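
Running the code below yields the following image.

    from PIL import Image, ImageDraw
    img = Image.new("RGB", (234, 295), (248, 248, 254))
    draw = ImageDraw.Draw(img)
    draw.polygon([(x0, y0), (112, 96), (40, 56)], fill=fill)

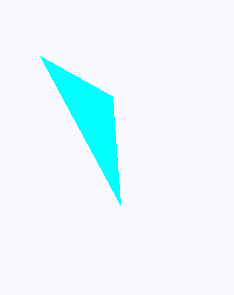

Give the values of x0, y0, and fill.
x0 = 120; y0 = 204; fill = 'cyan'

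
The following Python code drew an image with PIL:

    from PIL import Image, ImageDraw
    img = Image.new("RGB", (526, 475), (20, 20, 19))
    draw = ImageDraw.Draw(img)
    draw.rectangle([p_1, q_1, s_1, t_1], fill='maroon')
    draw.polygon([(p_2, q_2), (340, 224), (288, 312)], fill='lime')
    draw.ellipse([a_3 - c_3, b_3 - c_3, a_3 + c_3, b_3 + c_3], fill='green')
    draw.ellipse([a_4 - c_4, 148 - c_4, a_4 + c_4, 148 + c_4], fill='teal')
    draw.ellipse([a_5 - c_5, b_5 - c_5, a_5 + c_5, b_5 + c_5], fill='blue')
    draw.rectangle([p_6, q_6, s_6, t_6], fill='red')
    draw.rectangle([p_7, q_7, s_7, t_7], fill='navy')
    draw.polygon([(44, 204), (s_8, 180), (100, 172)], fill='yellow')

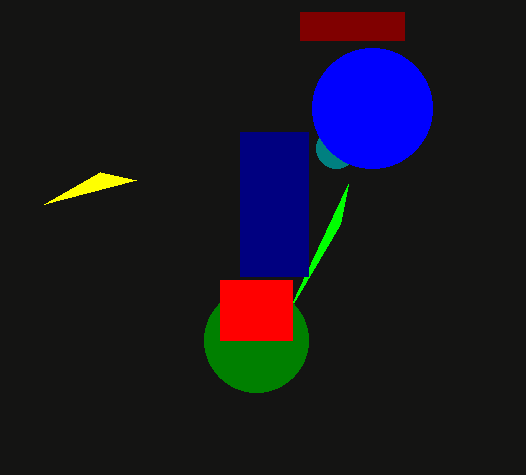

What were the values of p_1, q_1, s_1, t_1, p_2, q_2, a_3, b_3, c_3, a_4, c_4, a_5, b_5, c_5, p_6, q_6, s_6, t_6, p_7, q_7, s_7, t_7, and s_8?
p_1 = 300, q_1 = 12, s_1 = 404, t_1 = 40, p_2 = 348, q_2 = 184, a_3 = 256, b_3 = 340, c_3 = 52, a_4 = 336, c_4 = 20, a_5 = 372, b_5 = 108, c_5 = 60, p_6 = 220, q_6 = 280, s_6 = 292, t_6 = 340, p_7 = 240, q_7 = 132, s_7 = 308, t_7 = 276, s_8 = 136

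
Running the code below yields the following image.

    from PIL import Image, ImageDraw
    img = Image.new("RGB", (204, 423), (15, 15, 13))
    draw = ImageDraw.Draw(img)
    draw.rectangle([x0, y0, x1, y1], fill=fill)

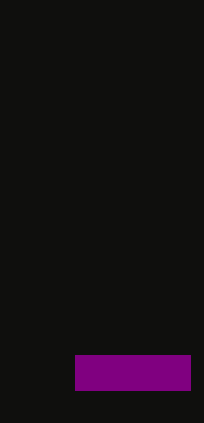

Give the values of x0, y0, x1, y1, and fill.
x0 = 75, y0 = 355, x1 = 190, y1 = 390, fill = 'purple'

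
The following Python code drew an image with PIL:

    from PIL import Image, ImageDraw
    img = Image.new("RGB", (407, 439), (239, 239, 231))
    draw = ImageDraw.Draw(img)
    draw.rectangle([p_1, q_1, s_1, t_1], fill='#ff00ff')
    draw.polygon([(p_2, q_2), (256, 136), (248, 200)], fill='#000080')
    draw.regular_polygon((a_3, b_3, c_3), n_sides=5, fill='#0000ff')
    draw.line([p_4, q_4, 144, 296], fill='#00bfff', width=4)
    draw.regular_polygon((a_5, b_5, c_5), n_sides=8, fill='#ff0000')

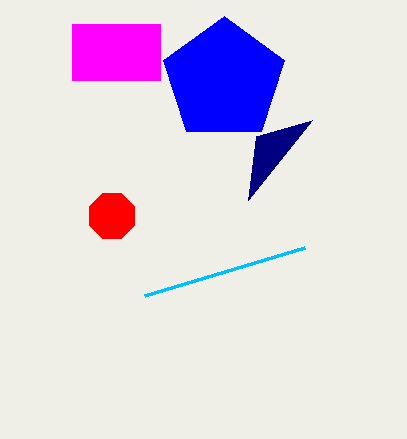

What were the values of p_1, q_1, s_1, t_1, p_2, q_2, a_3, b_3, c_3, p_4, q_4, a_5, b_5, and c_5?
p_1 = 72; q_1 = 24; s_1 = 160; t_1 = 80; p_2 = 312; q_2 = 120; a_3 = 224; b_3 = 80; c_3 = 64; p_4 = 304; q_4 = 248; a_5 = 112; b_5 = 216; c_5 = 24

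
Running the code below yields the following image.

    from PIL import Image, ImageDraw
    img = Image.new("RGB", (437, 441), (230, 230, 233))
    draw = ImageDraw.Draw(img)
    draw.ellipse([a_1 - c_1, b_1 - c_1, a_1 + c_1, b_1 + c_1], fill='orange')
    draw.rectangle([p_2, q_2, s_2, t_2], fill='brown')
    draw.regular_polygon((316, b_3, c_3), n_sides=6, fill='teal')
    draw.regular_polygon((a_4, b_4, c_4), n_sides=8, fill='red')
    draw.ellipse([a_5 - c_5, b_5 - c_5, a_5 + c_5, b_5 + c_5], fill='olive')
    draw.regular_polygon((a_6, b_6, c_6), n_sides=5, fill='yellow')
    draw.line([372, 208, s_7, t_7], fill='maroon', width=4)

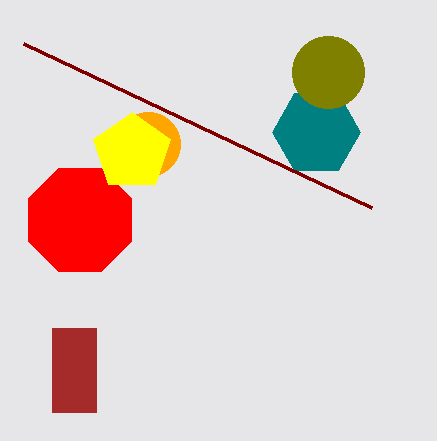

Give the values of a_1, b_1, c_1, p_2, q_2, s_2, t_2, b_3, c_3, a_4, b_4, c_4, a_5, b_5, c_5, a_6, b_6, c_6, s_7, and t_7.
a_1 = 148; b_1 = 144; c_1 = 32; p_2 = 52; q_2 = 328; s_2 = 96; t_2 = 412; b_3 = 132; c_3 = 44; a_4 = 80; b_4 = 220; c_4 = 56; a_5 = 328; b_5 = 72; c_5 = 36; a_6 = 132; b_6 = 152; c_6 = 40; s_7 = 24; t_7 = 44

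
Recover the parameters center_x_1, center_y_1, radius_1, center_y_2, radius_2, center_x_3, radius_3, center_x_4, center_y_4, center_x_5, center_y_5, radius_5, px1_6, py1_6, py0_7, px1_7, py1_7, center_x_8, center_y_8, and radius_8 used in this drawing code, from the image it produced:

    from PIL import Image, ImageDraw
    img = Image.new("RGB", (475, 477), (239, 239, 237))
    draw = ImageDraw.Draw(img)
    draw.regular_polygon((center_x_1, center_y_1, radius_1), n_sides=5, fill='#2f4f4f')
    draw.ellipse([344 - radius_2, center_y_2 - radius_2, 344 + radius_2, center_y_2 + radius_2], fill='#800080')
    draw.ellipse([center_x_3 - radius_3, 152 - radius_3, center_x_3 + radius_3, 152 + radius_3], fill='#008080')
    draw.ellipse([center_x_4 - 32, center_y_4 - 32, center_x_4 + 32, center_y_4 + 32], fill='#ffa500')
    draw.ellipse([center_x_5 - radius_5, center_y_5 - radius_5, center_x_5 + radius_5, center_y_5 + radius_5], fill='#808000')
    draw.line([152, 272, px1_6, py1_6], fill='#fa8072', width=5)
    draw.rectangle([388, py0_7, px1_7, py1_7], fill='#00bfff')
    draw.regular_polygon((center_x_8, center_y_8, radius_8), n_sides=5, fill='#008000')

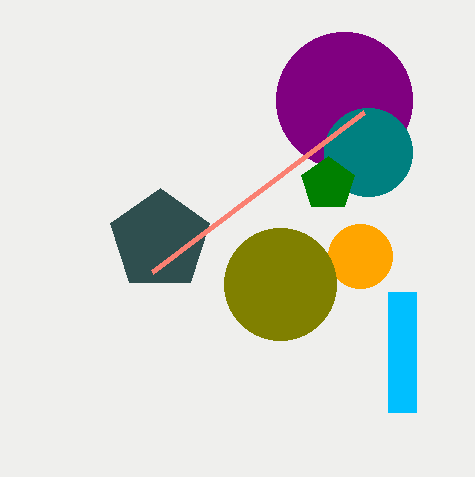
center_x_1 = 160; center_y_1 = 240; radius_1 = 52; center_y_2 = 100; radius_2 = 68; center_x_3 = 368; radius_3 = 44; center_x_4 = 360; center_y_4 = 256; center_x_5 = 280; center_y_5 = 284; radius_5 = 56; px1_6 = 364; py1_6 = 112; py0_7 = 292; px1_7 = 416; py1_7 = 412; center_x_8 = 328; center_y_8 = 184; radius_8 = 28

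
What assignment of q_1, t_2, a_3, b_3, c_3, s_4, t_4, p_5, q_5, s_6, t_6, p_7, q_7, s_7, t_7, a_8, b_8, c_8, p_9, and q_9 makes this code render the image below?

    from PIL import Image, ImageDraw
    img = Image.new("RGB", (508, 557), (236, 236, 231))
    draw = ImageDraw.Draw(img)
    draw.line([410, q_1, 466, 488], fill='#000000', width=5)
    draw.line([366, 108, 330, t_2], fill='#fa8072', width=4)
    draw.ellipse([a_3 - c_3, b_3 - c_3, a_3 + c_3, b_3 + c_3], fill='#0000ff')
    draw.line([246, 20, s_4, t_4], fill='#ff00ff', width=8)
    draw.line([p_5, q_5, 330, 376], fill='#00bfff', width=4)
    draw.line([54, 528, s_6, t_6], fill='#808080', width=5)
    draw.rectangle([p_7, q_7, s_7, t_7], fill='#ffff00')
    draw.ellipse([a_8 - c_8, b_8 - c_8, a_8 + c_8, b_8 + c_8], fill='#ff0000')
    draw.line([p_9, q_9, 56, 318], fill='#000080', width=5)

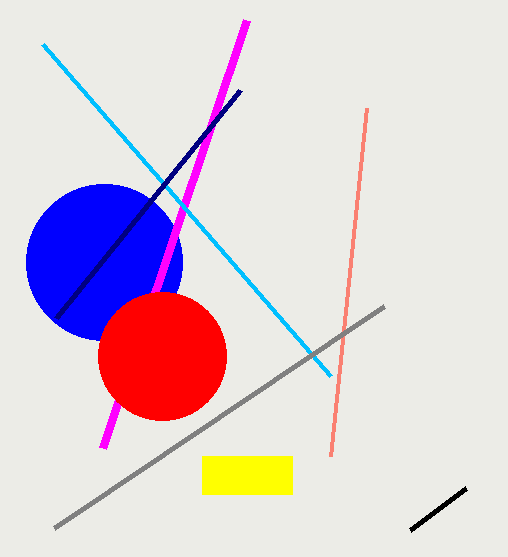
q_1 = 530; t_2 = 456; a_3 = 104; b_3 = 262; c_3 = 78; s_4 = 102; t_4 = 448; p_5 = 42; q_5 = 44; s_6 = 384; t_6 = 306; p_7 = 202; q_7 = 456; s_7 = 292; t_7 = 494; a_8 = 162; b_8 = 356; c_8 = 64; p_9 = 240; q_9 = 90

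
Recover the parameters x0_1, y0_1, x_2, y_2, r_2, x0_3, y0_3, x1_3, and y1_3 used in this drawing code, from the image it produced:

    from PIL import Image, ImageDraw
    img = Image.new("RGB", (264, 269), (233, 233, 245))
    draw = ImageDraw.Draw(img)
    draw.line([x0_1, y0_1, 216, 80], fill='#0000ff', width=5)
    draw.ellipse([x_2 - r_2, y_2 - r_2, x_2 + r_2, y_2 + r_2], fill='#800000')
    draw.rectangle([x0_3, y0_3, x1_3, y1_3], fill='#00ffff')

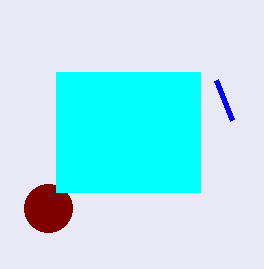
x0_1 = 232; y0_1 = 120; x_2 = 48; y_2 = 208; r_2 = 24; x0_3 = 56; y0_3 = 72; x1_3 = 200; y1_3 = 192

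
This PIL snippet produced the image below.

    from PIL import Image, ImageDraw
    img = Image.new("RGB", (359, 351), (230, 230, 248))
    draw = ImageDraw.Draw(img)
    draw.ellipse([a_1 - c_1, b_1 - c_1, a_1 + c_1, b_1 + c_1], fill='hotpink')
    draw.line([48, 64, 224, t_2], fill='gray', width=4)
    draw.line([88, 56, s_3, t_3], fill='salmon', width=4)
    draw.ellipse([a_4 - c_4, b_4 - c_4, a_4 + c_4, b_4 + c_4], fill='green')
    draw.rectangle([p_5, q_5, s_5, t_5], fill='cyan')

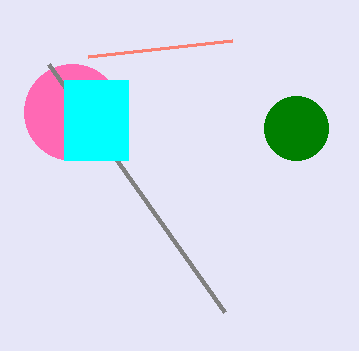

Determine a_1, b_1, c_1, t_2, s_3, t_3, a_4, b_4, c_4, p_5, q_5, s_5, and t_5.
a_1 = 72
b_1 = 112
c_1 = 48
t_2 = 312
s_3 = 232
t_3 = 40
a_4 = 296
b_4 = 128
c_4 = 32
p_5 = 64
q_5 = 80
s_5 = 128
t_5 = 160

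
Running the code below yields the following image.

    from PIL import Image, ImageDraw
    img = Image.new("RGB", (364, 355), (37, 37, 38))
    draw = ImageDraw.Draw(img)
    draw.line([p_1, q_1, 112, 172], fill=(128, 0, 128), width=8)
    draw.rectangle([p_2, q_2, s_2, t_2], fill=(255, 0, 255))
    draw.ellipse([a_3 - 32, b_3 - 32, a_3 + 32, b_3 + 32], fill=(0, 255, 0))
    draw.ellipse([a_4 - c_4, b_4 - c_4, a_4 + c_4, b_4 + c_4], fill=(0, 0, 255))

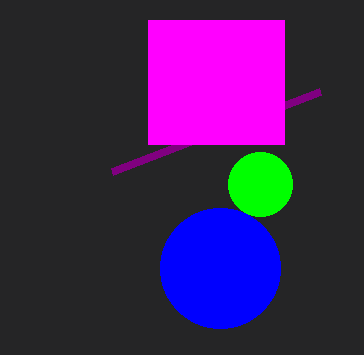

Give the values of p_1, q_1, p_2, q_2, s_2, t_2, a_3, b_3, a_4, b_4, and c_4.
p_1 = 320
q_1 = 92
p_2 = 148
q_2 = 20
s_2 = 284
t_2 = 144
a_3 = 260
b_3 = 184
a_4 = 220
b_4 = 268
c_4 = 60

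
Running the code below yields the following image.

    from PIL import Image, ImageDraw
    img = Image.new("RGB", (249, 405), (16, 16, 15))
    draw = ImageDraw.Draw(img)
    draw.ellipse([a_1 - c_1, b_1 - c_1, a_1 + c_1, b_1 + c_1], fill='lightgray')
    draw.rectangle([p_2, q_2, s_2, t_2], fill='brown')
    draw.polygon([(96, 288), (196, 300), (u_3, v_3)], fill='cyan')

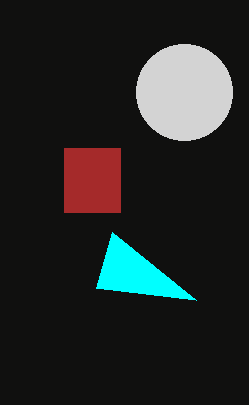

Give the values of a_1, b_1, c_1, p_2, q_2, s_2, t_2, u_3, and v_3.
a_1 = 184, b_1 = 92, c_1 = 48, p_2 = 64, q_2 = 148, s_2 = 120, t_2 = 212, u_3 = 112, v_3 = 232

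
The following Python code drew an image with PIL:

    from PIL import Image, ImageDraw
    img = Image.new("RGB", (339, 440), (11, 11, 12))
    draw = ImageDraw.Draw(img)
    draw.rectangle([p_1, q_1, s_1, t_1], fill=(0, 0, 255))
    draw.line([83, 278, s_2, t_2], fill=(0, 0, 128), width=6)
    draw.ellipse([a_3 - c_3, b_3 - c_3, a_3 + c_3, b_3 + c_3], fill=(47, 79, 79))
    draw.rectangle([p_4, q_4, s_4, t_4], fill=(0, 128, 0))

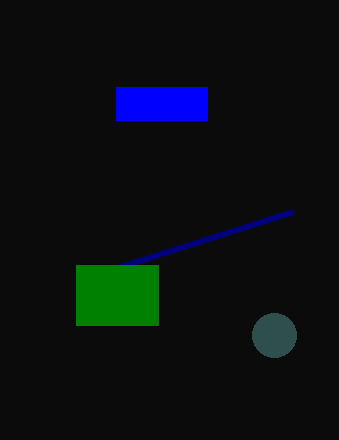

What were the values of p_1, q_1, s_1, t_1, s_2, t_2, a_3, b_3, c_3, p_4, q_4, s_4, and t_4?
p_1 = 116; q_1 = 87; s_1 = 207; t_1 = 120; s_2 = 293; t_2 = 211; a_3 = 274; b_3 = 335; c_3 = 22; p_4 = 76; q_4 = 265; s_4 = 158; t_4 = 325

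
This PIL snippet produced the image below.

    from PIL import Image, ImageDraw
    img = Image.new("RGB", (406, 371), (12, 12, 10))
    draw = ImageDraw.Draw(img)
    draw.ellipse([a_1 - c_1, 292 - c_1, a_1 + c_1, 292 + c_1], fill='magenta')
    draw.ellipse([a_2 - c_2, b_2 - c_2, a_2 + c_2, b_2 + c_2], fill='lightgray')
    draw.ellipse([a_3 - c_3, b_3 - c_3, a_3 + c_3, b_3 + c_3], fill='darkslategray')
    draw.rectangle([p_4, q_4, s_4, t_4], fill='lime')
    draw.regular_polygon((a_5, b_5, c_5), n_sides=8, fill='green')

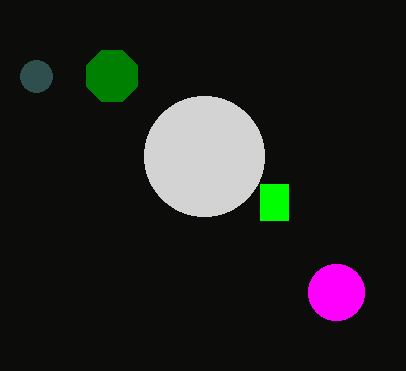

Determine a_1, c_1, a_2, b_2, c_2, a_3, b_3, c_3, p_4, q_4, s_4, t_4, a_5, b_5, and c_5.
a_1 = 336
c_1 = 28
a_2 = 204
b_2 = 156
c_2 = 60
a_3 = 36
b_3 = 76
c_3 = 16
p_4 = 260
q_4 = 184
s_4 = 288
t_4 = 220
a_5 = 112
b_5 = 76
c_5 = 28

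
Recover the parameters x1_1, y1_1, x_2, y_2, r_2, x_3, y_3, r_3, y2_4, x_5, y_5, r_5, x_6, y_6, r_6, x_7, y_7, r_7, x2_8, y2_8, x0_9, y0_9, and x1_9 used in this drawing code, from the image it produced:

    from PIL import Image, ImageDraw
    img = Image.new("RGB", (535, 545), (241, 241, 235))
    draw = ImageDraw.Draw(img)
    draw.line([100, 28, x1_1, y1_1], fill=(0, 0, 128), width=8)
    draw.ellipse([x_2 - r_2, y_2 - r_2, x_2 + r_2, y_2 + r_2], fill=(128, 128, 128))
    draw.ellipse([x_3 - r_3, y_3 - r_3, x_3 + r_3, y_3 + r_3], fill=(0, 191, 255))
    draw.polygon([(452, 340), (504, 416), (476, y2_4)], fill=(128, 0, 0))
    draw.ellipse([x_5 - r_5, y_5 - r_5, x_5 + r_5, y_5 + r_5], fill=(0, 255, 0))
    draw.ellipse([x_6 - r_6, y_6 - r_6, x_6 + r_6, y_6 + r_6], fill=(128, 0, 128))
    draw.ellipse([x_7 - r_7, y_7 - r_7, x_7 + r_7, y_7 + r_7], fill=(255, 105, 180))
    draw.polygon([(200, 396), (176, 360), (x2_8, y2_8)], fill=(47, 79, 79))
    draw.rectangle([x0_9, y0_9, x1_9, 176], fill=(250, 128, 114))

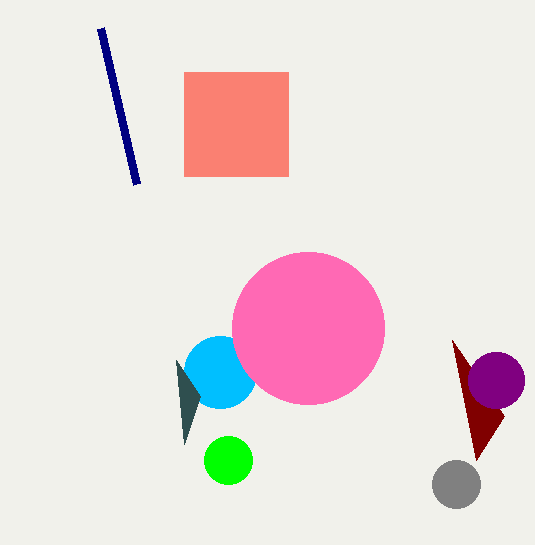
x1_1 = 136, y1_1 = 184, x_2 = 456, y_2 = 484, r_2 = 24, x_3 = 220, y_3 = 372, r_3 = 36, y2_4 = 460, x_5 = 228, y_5 = 460, r_5 = 24, x_6 = 496, y_6 = 380, r_6 = 28, x_7 = 308, y_7 = 328, r_7 = 76, x2_8 = 184, y2_8 = 444, x0_9 = 184, y0_9 = 72, x1_9 = 288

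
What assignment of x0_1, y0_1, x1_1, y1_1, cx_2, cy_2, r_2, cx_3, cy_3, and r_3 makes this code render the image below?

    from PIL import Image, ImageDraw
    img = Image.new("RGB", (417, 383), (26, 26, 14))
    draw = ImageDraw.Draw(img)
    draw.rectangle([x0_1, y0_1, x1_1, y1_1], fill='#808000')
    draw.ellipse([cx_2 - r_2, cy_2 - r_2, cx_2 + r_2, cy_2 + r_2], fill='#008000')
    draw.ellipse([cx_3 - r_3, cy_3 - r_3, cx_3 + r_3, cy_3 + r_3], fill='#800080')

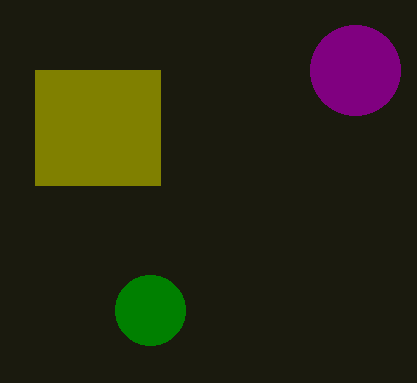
x0_1 = 35; y0_1 = 70; x1_1 = 160; y1_1 = 185; cx_2 = 150; cy_2 = 310; r_2 = 35; cx_3 = 355; cy_3 = 70; r_3 = 45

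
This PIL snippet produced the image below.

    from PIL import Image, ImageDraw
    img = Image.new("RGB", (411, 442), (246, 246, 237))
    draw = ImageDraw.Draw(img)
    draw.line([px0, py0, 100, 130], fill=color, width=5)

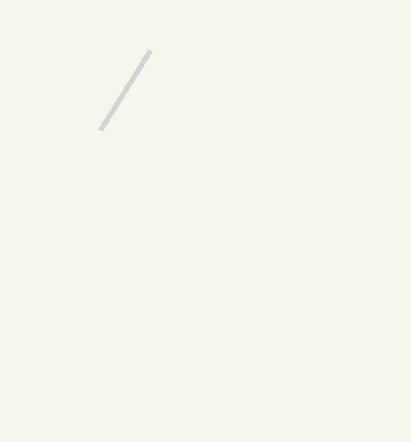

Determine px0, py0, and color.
px0 = 150
py0 = 50
color = 'lightgray'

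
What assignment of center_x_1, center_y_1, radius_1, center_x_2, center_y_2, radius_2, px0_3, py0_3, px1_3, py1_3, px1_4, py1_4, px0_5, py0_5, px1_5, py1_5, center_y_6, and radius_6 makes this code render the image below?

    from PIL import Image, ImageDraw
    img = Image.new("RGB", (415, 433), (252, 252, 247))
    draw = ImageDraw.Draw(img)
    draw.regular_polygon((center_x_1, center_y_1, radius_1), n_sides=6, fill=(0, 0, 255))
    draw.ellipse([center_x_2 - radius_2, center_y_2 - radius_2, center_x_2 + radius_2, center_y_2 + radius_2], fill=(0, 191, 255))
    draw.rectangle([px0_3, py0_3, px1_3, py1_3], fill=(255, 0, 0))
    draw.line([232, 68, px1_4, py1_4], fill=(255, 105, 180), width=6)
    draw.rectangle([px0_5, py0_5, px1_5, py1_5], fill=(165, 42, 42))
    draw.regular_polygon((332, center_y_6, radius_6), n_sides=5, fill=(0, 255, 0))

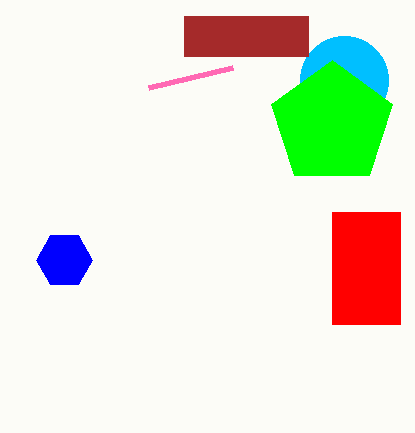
center_x_1 = 64; center_y_1 = 260; radius_1 = 28; center_x_2 = 344; center_y_2 = 80; radius_2 = 44; px0_3 = 332; py0_3 = 212; px1_3 = 400; py1_3 = 324; px1_4 = 148; py1_4 = 88; px0_5 = 184; py0_5 = 16; px1_5 = 308; py1_5 = 56; center_y_6 = 124; radius_6 = 64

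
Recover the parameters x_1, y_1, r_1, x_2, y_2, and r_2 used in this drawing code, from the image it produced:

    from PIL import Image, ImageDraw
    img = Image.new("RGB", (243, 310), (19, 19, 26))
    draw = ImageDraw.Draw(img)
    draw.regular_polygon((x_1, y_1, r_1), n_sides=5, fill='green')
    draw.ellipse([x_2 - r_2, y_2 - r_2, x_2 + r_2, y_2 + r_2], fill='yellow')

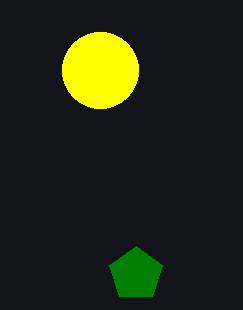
x_1 = 136; y_1 = 274; r_1 = 28; x_2 = 100; y_2 = 70; r_2 = 38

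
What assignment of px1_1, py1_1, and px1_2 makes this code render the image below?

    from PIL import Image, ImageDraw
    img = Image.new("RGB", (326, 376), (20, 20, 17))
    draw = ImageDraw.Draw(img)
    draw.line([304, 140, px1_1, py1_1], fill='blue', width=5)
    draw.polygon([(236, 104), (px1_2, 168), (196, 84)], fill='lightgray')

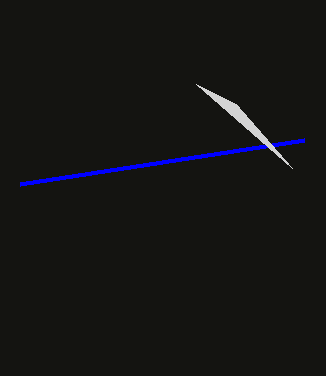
px1_1 = 20
py1_1 = 184
px1_2 = 292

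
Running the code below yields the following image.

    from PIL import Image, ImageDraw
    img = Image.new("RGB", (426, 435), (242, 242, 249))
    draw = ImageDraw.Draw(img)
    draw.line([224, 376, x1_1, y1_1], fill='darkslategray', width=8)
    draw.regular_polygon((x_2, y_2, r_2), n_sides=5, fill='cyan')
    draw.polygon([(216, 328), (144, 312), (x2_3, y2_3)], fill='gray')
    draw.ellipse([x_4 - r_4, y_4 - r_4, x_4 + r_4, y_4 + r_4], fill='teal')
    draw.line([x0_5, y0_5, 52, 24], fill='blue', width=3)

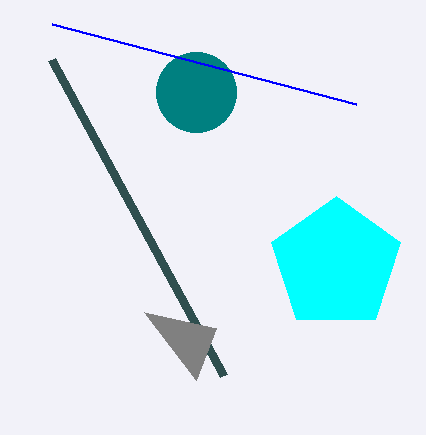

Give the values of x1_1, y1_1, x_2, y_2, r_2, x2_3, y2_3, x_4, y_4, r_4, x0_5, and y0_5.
x1_1 = 52; y1_1 = 60; x_2 = 336; y_2 = 264; r_2 = 68; x2_3 = 196; y2_3 = 380; x_4 = 196; y_4 = 92; r_4 = 40; x0_5 = 356; y0_5 = 104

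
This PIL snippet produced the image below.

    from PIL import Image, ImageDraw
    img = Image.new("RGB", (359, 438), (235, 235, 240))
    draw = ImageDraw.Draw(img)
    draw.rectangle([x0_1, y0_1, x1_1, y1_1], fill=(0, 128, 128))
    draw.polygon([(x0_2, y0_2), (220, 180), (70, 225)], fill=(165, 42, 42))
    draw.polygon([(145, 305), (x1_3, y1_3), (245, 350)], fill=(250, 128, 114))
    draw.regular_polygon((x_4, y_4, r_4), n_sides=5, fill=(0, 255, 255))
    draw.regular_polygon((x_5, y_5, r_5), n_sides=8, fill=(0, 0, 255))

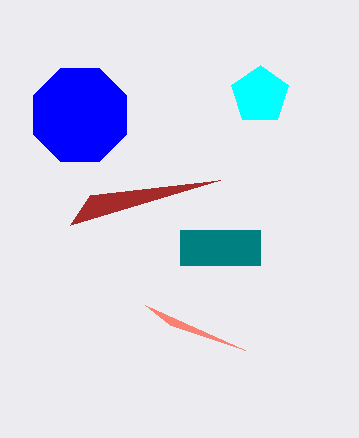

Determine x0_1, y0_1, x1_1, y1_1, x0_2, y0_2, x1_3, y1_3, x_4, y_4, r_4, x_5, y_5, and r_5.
x0_1 = 180
y0_1 = 230
x1_1 = 260
y1_1 = 265
x0_2 = 90
y0_2 = 195
x1_3 = 170
y1_3 = 325
x_4 = 260
y_4 = 95
r_4 = 30
x_5 = 80
y_5 = 115
r_5 = 50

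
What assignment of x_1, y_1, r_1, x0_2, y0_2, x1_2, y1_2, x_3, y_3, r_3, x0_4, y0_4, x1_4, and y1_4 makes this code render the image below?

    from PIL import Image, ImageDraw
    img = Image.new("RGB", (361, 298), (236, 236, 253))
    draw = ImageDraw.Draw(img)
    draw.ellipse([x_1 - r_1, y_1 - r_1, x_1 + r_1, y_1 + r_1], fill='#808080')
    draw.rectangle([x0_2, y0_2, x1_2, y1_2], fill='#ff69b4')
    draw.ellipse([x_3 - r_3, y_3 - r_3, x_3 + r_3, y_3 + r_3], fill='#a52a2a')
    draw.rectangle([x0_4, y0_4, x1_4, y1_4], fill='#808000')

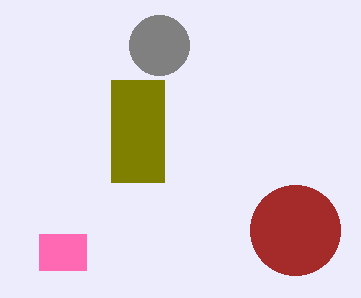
x_1 = 159, y_1 = 45, r_1 = 30, x0_2 = 39, y0_2 = 234, x1_2 = 86, y1_2 = 270, x_3 = 295, y_3 = 230, r_3 = 45, x0_4 = 111, y0_4 = 80, x1_4 = 164, y1_4 = 182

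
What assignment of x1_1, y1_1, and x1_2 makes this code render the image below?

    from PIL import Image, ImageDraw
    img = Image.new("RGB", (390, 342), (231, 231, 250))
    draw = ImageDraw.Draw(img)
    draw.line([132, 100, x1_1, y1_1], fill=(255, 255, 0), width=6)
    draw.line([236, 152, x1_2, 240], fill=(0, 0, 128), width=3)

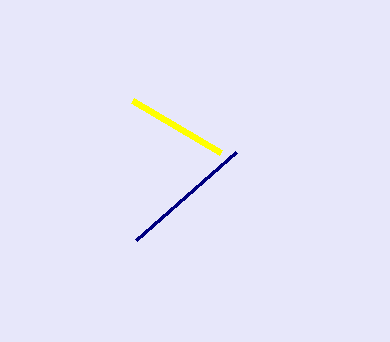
x1_1 = 220; y1_1 = 152; x1_2 = 136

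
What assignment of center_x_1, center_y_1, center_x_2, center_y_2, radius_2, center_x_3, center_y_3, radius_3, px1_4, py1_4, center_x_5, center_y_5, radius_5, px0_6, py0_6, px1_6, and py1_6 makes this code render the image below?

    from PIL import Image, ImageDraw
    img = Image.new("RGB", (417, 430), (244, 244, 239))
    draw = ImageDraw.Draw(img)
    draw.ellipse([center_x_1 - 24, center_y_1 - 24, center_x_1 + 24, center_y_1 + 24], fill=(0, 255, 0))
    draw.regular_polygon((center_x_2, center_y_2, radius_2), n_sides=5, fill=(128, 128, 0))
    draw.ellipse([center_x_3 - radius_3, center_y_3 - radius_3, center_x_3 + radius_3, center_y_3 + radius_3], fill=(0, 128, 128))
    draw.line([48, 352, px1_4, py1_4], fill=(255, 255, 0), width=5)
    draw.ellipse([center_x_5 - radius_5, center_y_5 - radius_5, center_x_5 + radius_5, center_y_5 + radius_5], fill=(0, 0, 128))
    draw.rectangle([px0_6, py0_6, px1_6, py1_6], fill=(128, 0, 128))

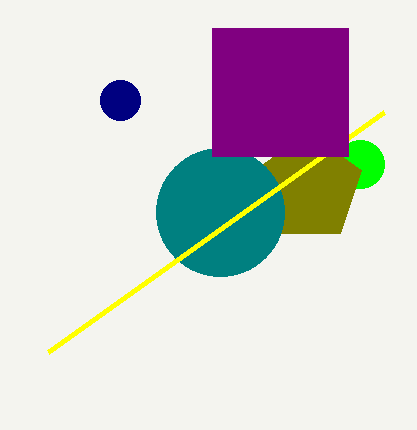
center_x_1 = 360
center_y_1 = 164
center_x_2 = 308
center_y_2 = 188
radius_2 = 56
center_x_3 = 220
center_y_3 = 212
radius_3 = 64
px1_4 = 384
py1_4 = 112
center_x_5 = 120
center_y_5 = 100
radius_5 = 20
px0_6 = 212
py0_6 = 28
px1_6 = 348
py1_6 = 156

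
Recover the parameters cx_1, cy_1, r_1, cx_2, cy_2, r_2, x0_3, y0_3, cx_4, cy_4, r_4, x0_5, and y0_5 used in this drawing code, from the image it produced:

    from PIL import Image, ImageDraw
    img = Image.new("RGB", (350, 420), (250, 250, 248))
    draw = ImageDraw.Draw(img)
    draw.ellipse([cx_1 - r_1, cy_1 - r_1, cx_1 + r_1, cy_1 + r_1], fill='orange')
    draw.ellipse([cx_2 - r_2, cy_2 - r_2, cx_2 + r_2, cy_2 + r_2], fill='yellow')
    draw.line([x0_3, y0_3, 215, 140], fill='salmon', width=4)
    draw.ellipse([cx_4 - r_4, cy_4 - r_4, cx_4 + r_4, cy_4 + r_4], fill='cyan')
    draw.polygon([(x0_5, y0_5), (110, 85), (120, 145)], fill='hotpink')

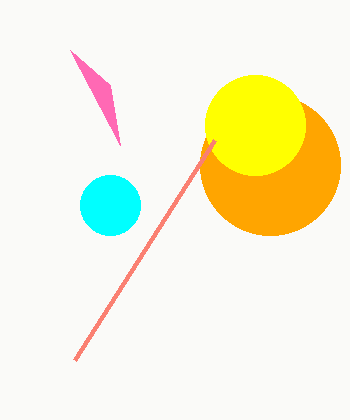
cx_1 = 270; cy_1 = 165; r_1 = 70; cx_2 = 255; cy_2 = 125; r_2 = 50; x0_3 = 75; y0_3 = 360; cx_4 = 110; cy_4 = 205; r_4 = 30; x0_5 = 70; y0_5 = 50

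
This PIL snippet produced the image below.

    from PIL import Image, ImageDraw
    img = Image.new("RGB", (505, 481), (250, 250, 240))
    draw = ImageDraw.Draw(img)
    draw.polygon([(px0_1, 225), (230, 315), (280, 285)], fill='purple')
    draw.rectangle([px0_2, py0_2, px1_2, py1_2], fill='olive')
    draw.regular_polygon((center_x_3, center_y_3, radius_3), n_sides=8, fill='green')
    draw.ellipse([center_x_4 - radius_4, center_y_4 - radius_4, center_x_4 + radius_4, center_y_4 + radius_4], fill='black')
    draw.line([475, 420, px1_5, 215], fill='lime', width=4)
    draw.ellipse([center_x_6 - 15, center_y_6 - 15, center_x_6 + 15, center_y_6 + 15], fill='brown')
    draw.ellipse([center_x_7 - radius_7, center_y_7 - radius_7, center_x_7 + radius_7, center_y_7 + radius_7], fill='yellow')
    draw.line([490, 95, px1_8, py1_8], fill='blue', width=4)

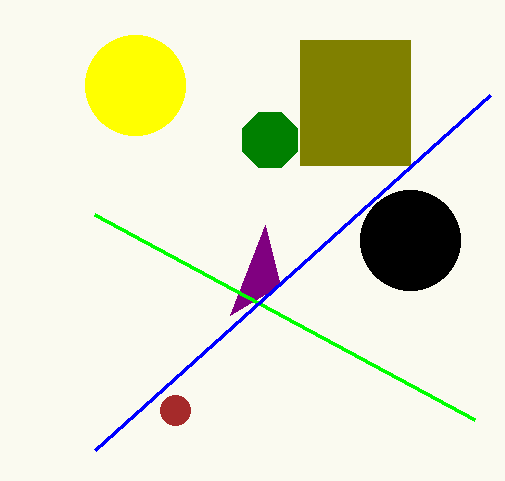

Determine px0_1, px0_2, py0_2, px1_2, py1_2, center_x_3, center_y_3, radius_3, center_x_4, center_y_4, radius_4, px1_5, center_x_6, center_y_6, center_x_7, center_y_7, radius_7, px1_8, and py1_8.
px0_1 = 265, px0_2 = 300, py0_2 = 40, px1_2 = 410, py1_2 = 165, center_x_3 = 270, center_y_3 = 140, radius_3 = 30, center_x_4 = 410, center_y_4 = 240, radius_4 = 50, px1_5 = 95, center_x_6 = 175, center_y_6 = 410, center_x_7 = 135, center_y_7 = 85, radius_7 = 50, px1_8 = 95, py1_8 = 450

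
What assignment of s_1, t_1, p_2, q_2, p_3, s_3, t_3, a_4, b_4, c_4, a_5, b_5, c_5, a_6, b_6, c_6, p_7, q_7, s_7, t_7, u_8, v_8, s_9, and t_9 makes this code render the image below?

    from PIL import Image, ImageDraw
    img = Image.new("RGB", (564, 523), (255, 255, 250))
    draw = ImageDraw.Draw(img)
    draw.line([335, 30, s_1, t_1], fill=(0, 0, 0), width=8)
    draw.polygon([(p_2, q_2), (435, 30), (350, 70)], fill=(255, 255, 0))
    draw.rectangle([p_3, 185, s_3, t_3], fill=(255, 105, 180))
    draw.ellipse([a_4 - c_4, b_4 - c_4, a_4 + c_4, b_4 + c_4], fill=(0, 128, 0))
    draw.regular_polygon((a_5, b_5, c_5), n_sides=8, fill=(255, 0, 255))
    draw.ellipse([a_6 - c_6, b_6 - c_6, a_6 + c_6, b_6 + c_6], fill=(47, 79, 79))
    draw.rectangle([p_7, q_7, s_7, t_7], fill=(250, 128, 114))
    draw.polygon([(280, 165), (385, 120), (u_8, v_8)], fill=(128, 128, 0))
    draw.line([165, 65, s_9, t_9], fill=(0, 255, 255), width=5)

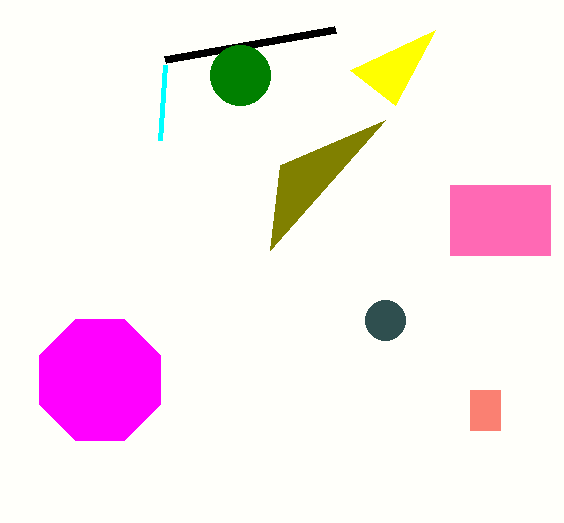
s_1 = 165
t_1 = 60
p_2 = 395
q_2 = 105
p_3 = 450
s_3 = 550
t_3 = 255
a_4 = 240
b_4 = 75
c_4 = 30
a_5 = 100
b_5 = 380
c_5 = 65
a_6 = 385
b_6 = 320
c_6 = 20
p_7 = 470
q_7 = 390
s_7 = 500
t_7 = 430
u_8 = 270
v_8 = 250
s_9 = 160
t_9 = 140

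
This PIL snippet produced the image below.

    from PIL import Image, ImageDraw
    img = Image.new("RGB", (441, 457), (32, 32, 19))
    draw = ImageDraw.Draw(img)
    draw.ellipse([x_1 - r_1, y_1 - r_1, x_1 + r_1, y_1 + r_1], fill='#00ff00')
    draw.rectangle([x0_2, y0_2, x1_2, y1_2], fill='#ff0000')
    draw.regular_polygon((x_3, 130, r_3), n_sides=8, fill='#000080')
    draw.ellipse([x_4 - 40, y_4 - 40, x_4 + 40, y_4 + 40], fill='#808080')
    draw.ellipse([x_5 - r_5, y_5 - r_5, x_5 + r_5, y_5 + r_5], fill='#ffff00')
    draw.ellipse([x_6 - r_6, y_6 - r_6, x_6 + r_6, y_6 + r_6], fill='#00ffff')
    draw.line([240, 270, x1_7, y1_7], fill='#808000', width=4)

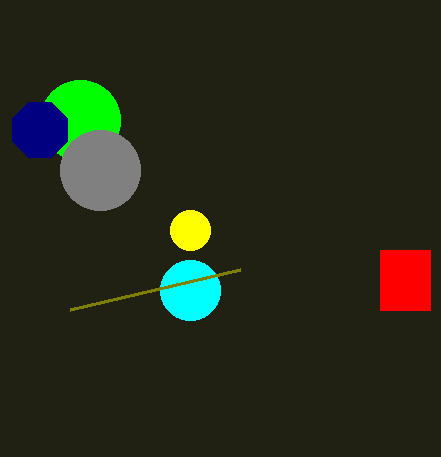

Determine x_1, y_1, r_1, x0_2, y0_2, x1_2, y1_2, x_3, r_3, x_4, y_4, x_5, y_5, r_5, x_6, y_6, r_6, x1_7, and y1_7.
x_1 = 80
y_1 = 120
r_1 = 40
x0_2 = 380
y0_2 = 250
x1_2 = 430
y1_2 = 310
x_3 = 40
r_3 = 30
x_4 = 100
y_4 = 170
x_5 = 190
y_5 = 230
r_5 = 20
x_6 = 190
y_6 = 290
r_6 = 30
x1_7 = 70
y1_7 = 310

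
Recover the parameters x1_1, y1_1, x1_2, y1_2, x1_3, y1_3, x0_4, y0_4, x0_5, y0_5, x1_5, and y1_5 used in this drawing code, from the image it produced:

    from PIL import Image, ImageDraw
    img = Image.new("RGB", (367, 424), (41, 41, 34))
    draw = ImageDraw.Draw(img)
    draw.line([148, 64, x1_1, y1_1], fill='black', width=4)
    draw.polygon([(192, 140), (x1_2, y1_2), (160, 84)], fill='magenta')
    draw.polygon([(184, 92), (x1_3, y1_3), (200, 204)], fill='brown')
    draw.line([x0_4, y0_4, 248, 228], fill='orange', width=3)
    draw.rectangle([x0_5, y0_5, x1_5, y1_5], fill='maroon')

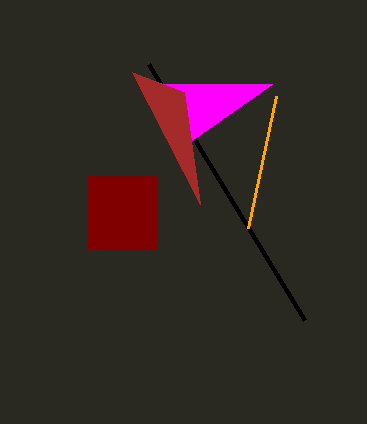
x1_1 = 304
y1_1 = 320
x1_2 = 272
y1_2 = 84
x1_3 = 132
y1_3 = 72
x0_4 = 276
y0_4 = 96
x0_5 = 88
y0_5 = 176
x1_5 = 156
y1_5 = 248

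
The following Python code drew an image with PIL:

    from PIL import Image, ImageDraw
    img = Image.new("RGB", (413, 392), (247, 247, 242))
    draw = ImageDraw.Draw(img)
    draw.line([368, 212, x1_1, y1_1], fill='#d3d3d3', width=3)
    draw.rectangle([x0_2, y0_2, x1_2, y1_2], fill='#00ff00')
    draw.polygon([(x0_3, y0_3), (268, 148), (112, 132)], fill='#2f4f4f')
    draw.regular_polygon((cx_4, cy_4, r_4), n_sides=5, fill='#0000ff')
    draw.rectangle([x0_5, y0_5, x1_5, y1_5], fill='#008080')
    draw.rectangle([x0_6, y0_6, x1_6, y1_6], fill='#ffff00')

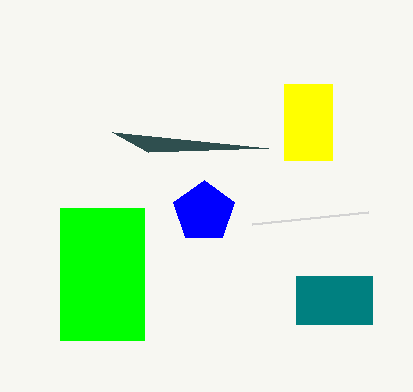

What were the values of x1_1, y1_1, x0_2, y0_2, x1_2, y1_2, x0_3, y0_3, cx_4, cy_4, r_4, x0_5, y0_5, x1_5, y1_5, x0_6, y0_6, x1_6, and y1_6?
x1_1 = 252; y1_1 = 224; x0_2 = 60; y0_2 = 208; x1_2 = 144; y1_2 = 340; x0_3 = 148; y0_3 = 152; cx_4 = 204; cy_4 = 212; r_4 = 32; x0_5 = 296; y0_5 = 276; x1_5 = 372; y1_5 = 324; x0_6 = 284; y0_6 = 84; x1_6 = 332; y1_6 = 160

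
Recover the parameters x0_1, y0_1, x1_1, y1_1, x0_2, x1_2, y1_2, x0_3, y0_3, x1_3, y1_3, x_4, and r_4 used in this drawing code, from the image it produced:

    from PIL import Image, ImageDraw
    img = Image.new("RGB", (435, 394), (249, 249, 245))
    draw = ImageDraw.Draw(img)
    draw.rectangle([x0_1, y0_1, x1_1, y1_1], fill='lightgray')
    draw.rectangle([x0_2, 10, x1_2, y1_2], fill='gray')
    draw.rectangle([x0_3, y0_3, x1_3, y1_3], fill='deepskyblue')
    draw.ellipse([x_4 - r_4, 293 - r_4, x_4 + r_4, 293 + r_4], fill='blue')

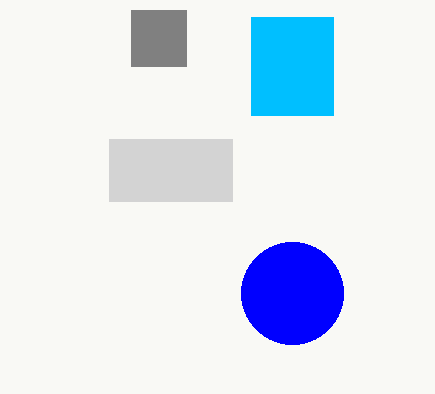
x0_1 = 109, y0_1 = 139, x1_1 = 232, y1_1 = 201, x0_2 = 131, x1_2 = 186, y1_2 = 66, x0_3 = 251, y0_3 = 17, x1_3 = 333, y1_3 = 115, x_4 = 292, r_4 = 51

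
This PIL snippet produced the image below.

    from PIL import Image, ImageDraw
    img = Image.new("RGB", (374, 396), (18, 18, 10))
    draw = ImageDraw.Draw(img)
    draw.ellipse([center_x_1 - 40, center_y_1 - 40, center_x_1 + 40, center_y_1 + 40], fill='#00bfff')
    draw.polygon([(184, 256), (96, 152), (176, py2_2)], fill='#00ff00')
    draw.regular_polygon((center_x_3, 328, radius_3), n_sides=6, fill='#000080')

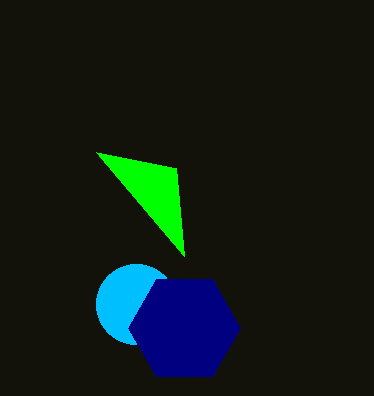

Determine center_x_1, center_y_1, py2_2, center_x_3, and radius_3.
center_x_1 = 136
center_y_1 = 304
py2_2 = 168
center_x_3 = 184
radius_3 = 56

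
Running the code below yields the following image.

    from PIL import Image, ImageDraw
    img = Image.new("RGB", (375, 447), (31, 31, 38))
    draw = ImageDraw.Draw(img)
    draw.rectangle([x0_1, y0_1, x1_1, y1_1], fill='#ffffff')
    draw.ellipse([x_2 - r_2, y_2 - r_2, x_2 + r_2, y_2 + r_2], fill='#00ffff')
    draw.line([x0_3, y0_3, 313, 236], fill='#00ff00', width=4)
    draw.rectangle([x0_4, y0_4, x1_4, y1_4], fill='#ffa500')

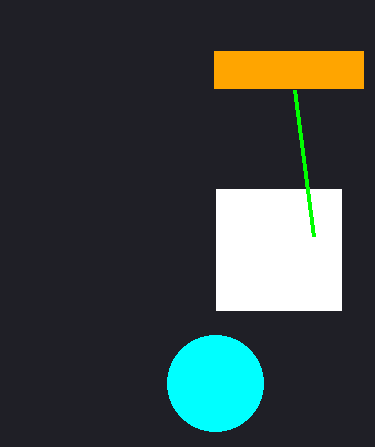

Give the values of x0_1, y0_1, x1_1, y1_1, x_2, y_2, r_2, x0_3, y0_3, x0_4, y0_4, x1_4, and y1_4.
x0_1 = 216
y0_1 = 189
x1_1 = 341
y1_1 = 310
x_2 = 215
y_2 = 383
r_2 = 48
x0_3 = 294
y0_3 = 90
x0_4 = 214
y0_4 = 51
x1_4 = 363
y1_4 = 88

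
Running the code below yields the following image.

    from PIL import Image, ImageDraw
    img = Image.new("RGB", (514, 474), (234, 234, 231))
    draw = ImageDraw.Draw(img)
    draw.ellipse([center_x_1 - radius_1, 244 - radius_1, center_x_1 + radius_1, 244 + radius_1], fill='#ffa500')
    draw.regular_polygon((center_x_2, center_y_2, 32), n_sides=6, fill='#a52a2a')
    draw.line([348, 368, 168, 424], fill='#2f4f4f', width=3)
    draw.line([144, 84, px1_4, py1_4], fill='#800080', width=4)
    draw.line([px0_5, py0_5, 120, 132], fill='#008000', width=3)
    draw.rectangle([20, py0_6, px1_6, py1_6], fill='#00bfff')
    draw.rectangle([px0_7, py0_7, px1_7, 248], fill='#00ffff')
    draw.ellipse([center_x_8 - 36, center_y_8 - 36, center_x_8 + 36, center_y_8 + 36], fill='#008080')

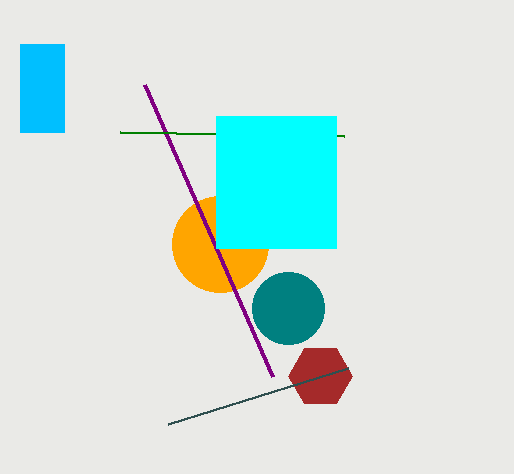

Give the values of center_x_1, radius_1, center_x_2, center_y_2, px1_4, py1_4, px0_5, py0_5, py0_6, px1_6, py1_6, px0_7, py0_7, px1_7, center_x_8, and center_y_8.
center_x_1 = 220, radius_1 = 48, center_x_2 = 320, center_y_2 = 376, px1_4 = 272, py1_4 = 376, px0_5 = 344, py0_5 = 136, py0_6 = 44, px1_6 = 64, py1_6 = 132, px0_7 = 216, py0_7 = 116, px1_7 = 336, center_x_8 = 288, center_y_8 = 308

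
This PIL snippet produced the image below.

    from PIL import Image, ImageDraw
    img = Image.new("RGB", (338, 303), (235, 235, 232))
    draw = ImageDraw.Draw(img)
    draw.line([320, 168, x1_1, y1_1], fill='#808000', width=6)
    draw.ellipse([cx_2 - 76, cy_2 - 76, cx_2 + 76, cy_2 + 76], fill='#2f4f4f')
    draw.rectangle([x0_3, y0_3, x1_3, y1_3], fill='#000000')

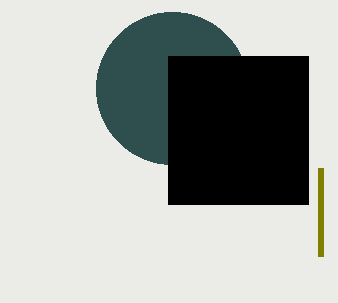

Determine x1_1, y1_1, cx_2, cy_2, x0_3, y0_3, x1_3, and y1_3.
x1_1 = 320
y1_1 = 256
cx_2 = 172
cy_2 = 88
x0_3 = 168
y0_3 = 56
x1_3 = 308
y1_3 = 204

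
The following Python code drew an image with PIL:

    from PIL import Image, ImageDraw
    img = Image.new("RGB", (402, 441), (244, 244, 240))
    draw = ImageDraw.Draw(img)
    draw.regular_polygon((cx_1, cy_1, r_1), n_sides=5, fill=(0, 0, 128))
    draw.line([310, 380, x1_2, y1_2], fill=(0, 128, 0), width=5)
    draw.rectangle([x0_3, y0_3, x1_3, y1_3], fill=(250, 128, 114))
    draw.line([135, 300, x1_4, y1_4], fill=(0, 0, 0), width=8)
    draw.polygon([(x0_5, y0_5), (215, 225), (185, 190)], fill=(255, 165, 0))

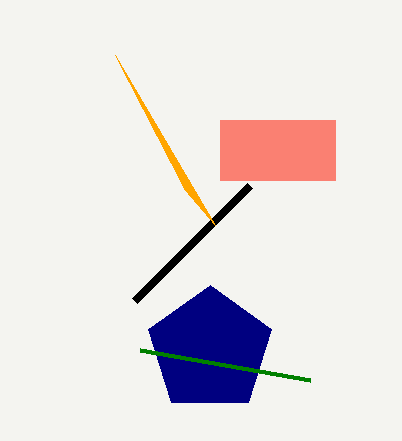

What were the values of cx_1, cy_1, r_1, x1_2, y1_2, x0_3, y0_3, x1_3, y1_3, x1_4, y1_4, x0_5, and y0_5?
cx_1 = 210, cy_1 = 350, r_1 = 65, x1_2 = 140, y1_2 = 350, x0_3 = 220, y0_3 = 120, x1_3 = 335, y1_3 = 180, x1_4 = 250, y1_4 = 185, x0_5 = 115, y0_5 = 55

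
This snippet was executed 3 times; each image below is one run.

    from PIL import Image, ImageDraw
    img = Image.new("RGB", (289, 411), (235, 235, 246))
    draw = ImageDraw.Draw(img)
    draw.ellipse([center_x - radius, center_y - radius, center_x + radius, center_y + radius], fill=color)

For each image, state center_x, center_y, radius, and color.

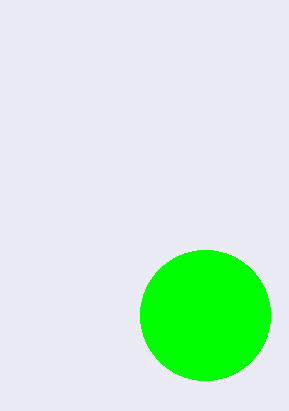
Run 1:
center_x = 205, center_y = 315, radius = 65, color = 'lime'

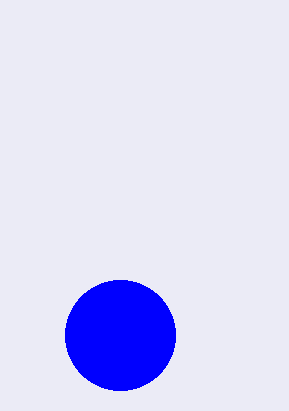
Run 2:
center_x = 120; center_y = 335; radius = 55; color = 'blue'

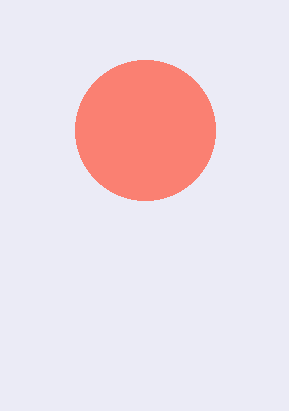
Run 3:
center_x = 145, center_y = 130, radius = 70, color = 'salmon'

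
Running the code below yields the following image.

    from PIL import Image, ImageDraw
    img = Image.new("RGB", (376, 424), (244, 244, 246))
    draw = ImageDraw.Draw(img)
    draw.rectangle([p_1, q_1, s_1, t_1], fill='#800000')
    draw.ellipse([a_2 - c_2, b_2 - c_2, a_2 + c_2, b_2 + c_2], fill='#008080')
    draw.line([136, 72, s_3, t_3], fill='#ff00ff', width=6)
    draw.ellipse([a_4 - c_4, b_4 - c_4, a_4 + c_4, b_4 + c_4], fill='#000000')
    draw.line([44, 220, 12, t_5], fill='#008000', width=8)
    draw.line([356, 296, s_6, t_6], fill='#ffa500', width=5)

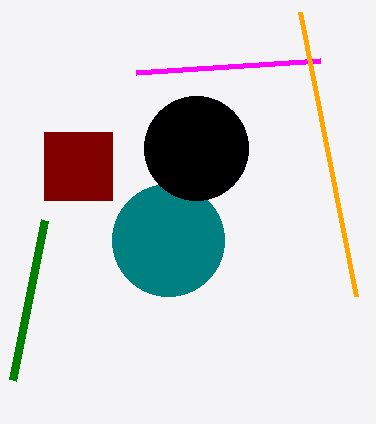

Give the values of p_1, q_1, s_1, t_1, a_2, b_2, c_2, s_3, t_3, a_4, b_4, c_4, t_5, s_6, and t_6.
p_1 = 44
q_1 = 132
s_1 = 112
t_1 = 200
a_2 = 168
b_2 = 240
c_2 = 56
s_3 = 320
t_3 = 60
a_4 = 196
b_4 = 148
c_4 = 52
t_5 = 380
s_6 = 300
t_6 = 12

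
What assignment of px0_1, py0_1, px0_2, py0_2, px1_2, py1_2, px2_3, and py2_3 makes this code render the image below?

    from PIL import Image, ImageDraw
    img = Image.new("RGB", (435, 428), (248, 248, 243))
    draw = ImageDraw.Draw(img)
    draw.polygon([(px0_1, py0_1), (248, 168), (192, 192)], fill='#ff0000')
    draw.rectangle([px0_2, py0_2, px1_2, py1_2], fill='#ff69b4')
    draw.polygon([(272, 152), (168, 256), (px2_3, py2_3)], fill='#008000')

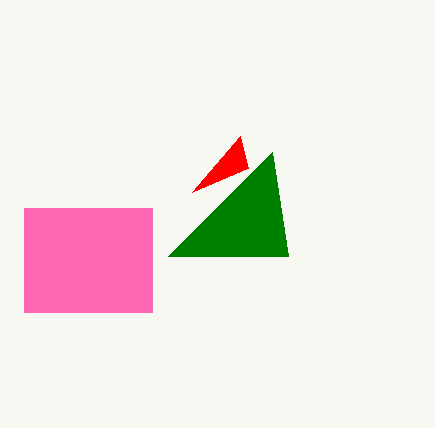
px0_1 = 240
py0_1 = 136
px0_2 = 24
py0_2 = 208
px1_2 = 152
py1_2 = 312
px2_3 = 288
py2_3 = 256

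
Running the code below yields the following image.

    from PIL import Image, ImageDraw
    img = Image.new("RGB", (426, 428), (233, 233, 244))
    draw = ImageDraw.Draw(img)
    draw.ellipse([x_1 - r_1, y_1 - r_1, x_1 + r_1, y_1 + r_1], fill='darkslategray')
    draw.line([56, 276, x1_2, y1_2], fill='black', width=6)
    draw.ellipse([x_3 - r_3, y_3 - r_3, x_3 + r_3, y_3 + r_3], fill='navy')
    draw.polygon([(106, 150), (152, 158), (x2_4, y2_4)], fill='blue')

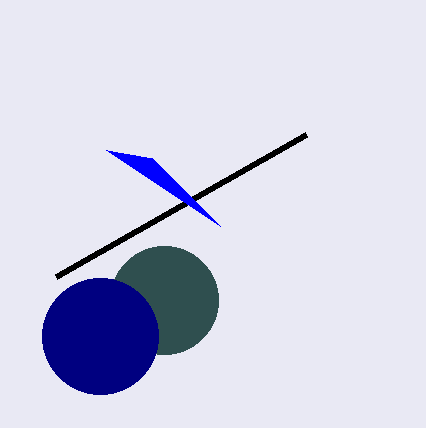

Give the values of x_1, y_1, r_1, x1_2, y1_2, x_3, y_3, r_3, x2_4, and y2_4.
x_1 = 164, y_1 = 300, r_1 = 54, x1_2 = 306, y1_2 = 134, x_3 = 100, y_3 = 336, r_3 = 58, x2_4 = 220, y2_4 = 226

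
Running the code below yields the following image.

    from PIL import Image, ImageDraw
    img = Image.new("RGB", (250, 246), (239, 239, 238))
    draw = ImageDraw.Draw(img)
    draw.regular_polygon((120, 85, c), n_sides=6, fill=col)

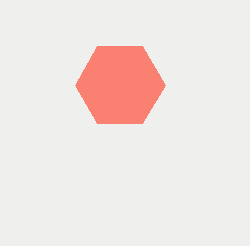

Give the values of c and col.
c = 45
col = 'salmon'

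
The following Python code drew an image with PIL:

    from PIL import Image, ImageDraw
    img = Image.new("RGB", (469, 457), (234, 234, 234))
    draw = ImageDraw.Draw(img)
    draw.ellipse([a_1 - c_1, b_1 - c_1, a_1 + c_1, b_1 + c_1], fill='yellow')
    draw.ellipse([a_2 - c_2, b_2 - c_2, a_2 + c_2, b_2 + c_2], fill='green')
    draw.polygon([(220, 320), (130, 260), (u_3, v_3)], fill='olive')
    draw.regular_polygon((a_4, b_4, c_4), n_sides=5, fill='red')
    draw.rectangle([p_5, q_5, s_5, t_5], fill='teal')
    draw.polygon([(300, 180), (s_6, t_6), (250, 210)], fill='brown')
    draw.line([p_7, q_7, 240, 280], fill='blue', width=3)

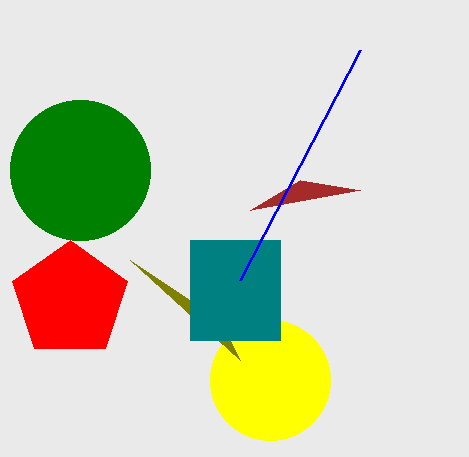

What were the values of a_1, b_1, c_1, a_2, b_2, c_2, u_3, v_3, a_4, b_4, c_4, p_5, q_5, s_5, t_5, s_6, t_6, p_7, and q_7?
a_1 = 270; b_1 = 380; c_1 = 60; a_2 = 80; b_2 = 170; c_2 = 70; u_3 = 240; v_3 = 360; a_4 = 70; b_4 = 300; c_4 = 60; p_5 = 190; q_5 = 240; s_5 = 280; t_5 = 340; s_6 = 360; t_6 = 190; p_7 = 360; q_7 = 50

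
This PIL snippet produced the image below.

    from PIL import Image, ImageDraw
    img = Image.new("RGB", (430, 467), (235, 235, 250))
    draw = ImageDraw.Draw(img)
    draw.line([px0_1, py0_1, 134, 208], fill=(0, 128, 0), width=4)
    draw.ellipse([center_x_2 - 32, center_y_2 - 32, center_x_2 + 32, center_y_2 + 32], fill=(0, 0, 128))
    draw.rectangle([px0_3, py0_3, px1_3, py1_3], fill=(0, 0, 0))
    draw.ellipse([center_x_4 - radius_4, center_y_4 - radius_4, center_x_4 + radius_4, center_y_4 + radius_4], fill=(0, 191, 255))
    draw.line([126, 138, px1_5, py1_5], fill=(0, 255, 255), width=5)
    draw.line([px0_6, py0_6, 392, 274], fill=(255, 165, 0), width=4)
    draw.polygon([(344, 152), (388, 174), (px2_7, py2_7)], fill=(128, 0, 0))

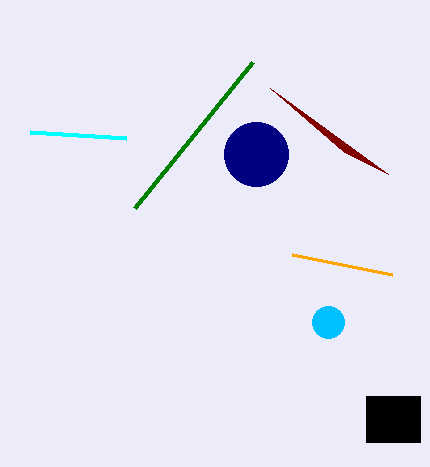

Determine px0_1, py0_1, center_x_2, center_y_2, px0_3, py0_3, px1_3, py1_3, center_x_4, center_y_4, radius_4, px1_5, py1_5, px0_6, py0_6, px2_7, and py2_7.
px0_1 = 252; py0_1 = 62; center_x_2 = 256; center_y_2 = 154; px0_3 = 366; py0_3 = 396; px1_3 = 420; py1_3 = 442; center_x_4 = 328; center_y_4 = 322; radius_4 = 16; px1_5 = 30; py1_5 = 132; px0_6 = 292; py0_6 = 254; px2_7 = 270; py2_7 = 88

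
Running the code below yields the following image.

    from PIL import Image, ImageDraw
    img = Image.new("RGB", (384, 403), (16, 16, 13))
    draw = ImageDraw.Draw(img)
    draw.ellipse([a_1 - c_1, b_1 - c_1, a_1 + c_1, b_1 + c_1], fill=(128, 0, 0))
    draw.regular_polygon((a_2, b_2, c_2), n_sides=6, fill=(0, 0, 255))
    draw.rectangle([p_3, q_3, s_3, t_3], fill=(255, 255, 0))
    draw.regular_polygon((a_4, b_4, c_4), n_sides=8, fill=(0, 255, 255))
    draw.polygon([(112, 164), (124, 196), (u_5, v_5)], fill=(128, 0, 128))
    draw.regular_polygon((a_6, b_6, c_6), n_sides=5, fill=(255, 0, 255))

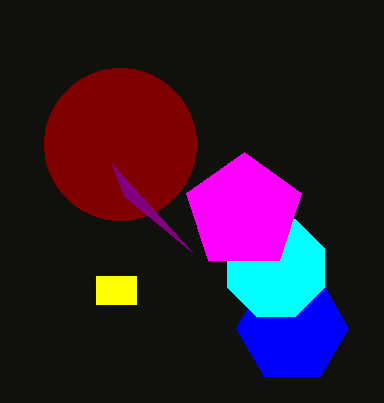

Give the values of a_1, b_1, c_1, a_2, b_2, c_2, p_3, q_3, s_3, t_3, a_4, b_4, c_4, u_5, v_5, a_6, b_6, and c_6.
a_1 = 120
b_1 = 144
c_1 = 76
a_2 = 292
b_2 = 328
c_2 = 56
p_3 = 96
q_3 = 276
s_3 = 136
t_3 = 304
a_4 = 276
b_4 = 268
c_4 = 52
u_5 = 192
v_5 = 252
a_6 = 244
b_6 = 212
c_6 = 60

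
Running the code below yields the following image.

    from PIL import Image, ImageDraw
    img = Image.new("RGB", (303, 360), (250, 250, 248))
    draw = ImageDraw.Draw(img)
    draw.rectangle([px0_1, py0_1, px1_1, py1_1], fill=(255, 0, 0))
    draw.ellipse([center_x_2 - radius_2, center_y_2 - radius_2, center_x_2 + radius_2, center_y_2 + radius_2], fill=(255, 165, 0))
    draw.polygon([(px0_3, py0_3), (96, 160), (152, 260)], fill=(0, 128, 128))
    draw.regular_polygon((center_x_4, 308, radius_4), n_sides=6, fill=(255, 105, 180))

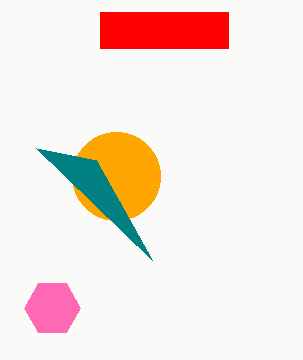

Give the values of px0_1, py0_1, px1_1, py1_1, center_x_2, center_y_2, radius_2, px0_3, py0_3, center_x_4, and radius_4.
px0_1 = 100
py0_1 = 12
px1_1 = 228
py1_1 = 48
center_x_2 = 116
center_y_2 = 176
radius_2 = 44
px0_3 = 36
py0_3 = 148
center_x_4 = 52
radius_4 = 28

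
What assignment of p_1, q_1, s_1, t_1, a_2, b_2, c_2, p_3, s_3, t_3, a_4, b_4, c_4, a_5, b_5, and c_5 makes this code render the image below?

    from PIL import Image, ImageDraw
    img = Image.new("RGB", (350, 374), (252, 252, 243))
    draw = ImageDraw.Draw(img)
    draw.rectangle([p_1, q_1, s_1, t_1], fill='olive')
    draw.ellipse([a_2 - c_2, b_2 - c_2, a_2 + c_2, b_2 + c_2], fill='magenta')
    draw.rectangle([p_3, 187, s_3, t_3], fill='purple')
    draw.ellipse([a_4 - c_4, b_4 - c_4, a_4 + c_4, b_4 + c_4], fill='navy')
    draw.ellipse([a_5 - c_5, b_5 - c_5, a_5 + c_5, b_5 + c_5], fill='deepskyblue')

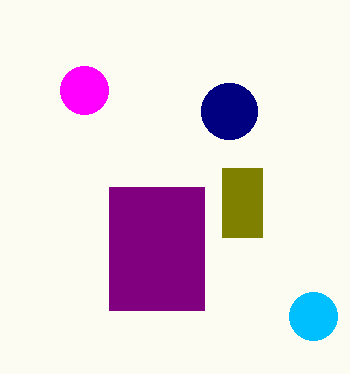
p_1 = 222; q_1 = 168; s_1 = 262; t_1 = 237; a_2 = 84; b_2 = 90; c_2 = 24; p_3 = 109; s_3 = 204; t_3 = 310; a_4 = 229; b_4 = 111; c_4 = 28; a_5 = 313; b_5 = 316; c_5 = 24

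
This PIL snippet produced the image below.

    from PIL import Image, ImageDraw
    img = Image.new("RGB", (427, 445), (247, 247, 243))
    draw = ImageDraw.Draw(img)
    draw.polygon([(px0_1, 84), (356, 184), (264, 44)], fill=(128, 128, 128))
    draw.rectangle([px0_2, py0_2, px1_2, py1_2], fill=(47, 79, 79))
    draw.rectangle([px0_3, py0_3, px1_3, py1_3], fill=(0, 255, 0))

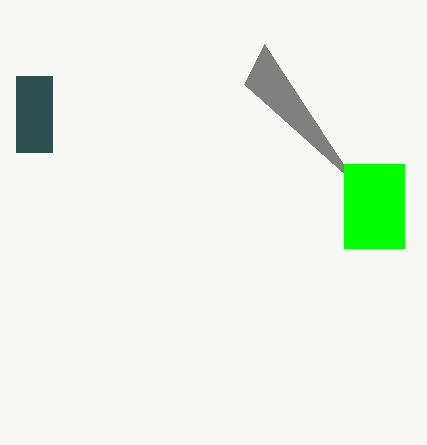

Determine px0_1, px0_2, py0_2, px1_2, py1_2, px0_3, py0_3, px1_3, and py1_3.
px0_1 = 244; px0_2 = 16; py0_2 = 76; px1_2 = 52; py1_2 = 152; px0_3 = 344; py0_3 = 164; px1_3 = 404; py1_3 = 248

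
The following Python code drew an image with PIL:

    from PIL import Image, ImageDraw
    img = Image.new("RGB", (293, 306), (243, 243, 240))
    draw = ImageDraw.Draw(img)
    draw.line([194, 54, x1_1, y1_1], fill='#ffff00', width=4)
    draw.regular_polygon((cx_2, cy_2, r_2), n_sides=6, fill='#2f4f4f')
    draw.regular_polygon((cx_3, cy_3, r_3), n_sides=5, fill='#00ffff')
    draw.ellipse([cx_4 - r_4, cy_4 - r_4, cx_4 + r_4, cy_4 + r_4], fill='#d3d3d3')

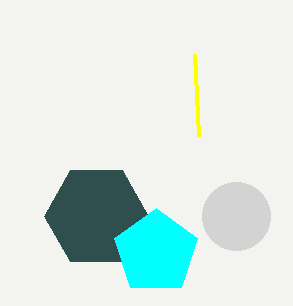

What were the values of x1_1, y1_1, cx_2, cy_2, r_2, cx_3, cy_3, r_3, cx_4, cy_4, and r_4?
x1_1 = 198; y1_1 = 136; cx_2 = 96; cy_2 = 216; r_2 = 52; cx_3 = 156; cy_3 = 252; r_3 = 44; cx_4 = 236; cy_4 = 216; r_4 = 34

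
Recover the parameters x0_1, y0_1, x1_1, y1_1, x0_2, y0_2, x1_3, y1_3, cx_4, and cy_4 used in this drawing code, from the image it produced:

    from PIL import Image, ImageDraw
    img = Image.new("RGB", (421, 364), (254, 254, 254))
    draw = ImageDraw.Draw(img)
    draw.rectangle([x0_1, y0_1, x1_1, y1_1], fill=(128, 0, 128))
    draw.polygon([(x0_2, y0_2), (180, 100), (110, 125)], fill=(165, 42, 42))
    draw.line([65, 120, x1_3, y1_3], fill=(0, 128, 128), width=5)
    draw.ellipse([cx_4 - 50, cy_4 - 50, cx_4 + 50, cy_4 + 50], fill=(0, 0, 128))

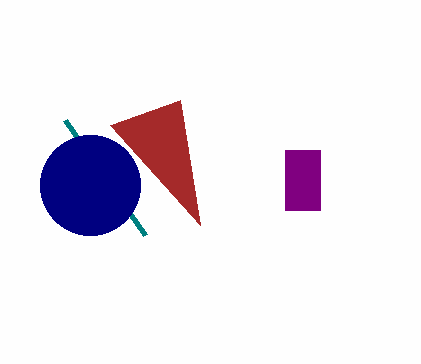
x0_1 = 285, y0_1 = 150, x1_1 = 320, y1_1 = 210, x0_2 = 200, y0_2 = 225, x1_3 = 145, y1_3 = 235, cx_4 = 90, cy_4 = 185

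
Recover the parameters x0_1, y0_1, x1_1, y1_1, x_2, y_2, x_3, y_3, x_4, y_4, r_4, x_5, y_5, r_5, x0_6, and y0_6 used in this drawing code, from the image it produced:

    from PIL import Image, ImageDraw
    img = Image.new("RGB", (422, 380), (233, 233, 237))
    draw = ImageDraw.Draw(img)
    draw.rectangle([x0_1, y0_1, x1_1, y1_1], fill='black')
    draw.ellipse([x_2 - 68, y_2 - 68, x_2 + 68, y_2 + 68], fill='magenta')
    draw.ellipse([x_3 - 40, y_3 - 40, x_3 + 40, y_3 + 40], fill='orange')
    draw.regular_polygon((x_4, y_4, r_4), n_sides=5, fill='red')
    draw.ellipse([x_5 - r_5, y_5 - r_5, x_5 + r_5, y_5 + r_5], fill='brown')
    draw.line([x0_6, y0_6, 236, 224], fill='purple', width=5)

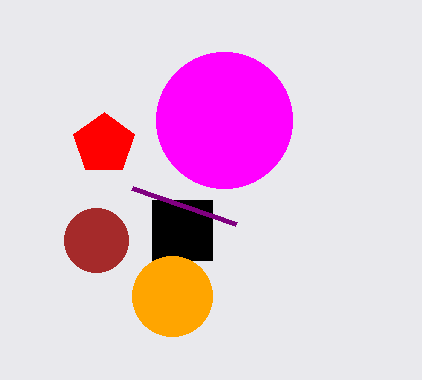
x0_1 = 152; y0_1 = 200; x1_1 = 212; y1_1 = 260; x_2 = 224; y_2 = 120; x_3 = 172; y_3 = 296; x_4 = 104; y_4 = 144; r_4 = 32; x_5 = 96; y_5 = 240; r_5 = 32; x0_6 = 132; y0_6 = 188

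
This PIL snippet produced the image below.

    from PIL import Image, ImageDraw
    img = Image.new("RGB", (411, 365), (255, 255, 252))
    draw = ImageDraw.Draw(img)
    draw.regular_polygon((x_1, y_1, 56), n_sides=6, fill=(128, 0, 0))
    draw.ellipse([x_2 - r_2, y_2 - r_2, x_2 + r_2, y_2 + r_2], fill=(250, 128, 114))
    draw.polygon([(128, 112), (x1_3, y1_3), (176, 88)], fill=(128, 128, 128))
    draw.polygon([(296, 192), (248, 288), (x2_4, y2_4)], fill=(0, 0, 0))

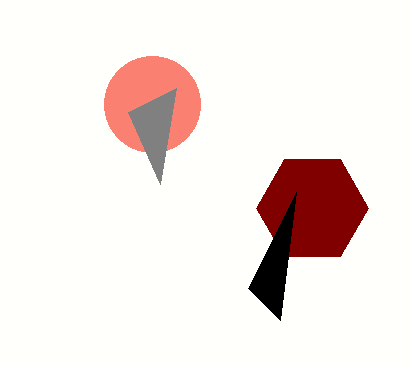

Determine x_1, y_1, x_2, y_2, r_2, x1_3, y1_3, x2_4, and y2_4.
x_1 = 312, y_1 = 208, x_2 = 152, y_2 = 104, r_2 = 48, x1_3 = 160, y1_3 = 184, x2_4 = 280, y2_4 = 320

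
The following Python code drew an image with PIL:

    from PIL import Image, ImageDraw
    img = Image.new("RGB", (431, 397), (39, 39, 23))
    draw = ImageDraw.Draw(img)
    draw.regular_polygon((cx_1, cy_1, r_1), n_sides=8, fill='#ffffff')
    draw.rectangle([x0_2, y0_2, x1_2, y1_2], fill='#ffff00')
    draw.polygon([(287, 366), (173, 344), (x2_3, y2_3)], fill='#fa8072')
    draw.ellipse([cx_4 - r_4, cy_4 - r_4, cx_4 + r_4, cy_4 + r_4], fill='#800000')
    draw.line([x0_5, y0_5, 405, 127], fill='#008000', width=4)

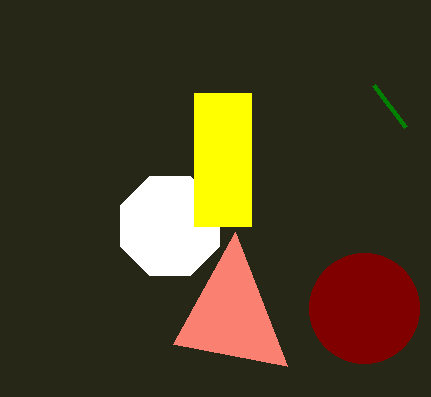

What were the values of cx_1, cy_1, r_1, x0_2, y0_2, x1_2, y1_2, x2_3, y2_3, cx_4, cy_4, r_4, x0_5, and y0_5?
cx_1 = 170, cy_1 = 226, r_1 = 54, x0_2 = 194, y0_2 = 93, x1_2 = 251, y1_2 = 226, x2_3 = 235, y2_3 = 232, cx_4 = 364, cy_4 = 308, r_4 = 55, x0_5 = 373, y0_5 = 85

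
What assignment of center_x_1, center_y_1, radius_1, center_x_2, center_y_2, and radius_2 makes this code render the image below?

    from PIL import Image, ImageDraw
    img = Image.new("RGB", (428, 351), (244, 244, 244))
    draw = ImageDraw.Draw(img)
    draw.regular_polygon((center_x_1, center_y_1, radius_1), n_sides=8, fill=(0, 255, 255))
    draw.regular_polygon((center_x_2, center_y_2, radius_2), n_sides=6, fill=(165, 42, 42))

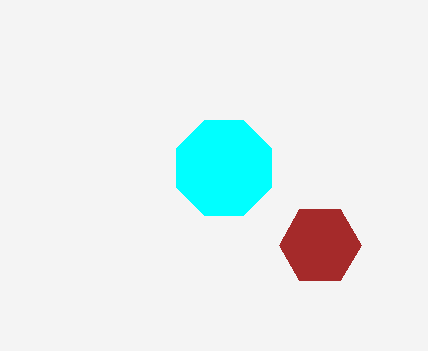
center_x_1 = 224; center_y_1 = 168; radius_1 = 51; center_x_2 = 320; center_y_2 = 245; radius_2 = 41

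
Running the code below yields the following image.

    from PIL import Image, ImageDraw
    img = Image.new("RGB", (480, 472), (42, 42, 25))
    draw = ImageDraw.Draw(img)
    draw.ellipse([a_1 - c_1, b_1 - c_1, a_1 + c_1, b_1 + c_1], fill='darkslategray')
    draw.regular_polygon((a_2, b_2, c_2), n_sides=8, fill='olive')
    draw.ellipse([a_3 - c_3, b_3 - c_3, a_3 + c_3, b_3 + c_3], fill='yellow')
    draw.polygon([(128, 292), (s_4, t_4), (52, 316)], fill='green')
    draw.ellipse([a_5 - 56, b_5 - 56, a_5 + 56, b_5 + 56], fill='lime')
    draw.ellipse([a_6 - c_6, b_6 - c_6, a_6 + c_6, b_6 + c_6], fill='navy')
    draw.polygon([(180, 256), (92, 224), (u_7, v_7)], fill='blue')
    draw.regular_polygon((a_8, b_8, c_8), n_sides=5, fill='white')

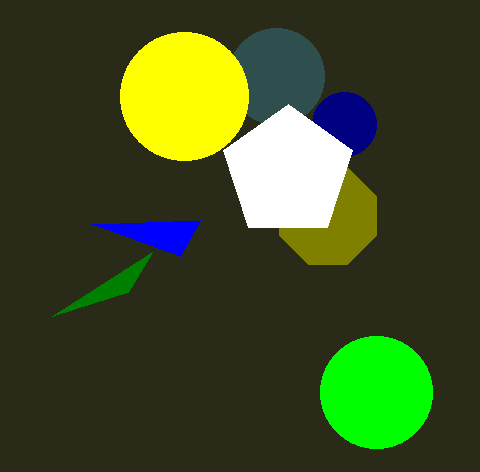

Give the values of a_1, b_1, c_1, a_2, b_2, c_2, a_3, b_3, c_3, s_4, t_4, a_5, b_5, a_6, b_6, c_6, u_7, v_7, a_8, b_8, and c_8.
a_1 = 276, b_1 = 76, c_1 = 48, a_2 = 328, b_2 = 216, c_2 = 52, a_3 = 184, b_3 = 96, c_3 = 64, s_4 = 152, t_4 = 252, a_5 = 376, b_5 = 392, a_6 = 344, b_6 = 124, c_6 = 32, u_7 = 200, v_7 = 220, a_8 = 288, b_8 = 172, c_8 = 68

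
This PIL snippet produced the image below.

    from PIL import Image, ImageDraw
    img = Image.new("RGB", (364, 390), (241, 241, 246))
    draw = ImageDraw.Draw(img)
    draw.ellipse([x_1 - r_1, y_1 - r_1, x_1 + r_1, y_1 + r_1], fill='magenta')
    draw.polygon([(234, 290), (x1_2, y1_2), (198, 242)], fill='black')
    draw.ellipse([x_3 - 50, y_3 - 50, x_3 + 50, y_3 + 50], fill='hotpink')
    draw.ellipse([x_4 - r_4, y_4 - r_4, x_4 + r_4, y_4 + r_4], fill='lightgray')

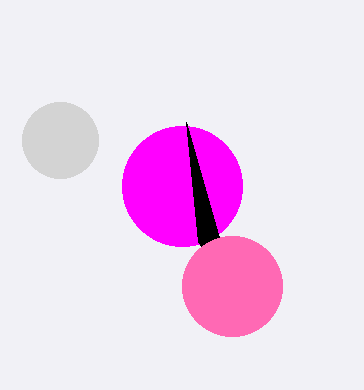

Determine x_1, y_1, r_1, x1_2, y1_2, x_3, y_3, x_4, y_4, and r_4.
x_1 = 182, y_1 = 186, r_1 = 60, x1_2 = 186, y1_2 = 122, x_3 = 232, y_3 = 286, x_4 = 60, y_4 = 140, r_4 = 38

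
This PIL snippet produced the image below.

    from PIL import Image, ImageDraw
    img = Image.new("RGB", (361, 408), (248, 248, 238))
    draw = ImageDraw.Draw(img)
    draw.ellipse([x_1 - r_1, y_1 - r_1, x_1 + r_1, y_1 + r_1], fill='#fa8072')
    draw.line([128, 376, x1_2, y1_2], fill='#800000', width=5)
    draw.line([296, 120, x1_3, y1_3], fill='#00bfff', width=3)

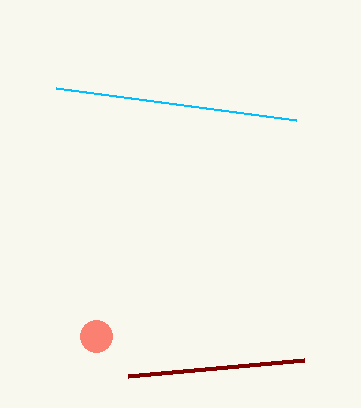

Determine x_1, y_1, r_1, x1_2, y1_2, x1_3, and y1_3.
x_1 = 96; y_1 = 336; r_1 = 16; x1_2 = 304; y1_2 = 360; x1_3 = 56; y1_3 = 88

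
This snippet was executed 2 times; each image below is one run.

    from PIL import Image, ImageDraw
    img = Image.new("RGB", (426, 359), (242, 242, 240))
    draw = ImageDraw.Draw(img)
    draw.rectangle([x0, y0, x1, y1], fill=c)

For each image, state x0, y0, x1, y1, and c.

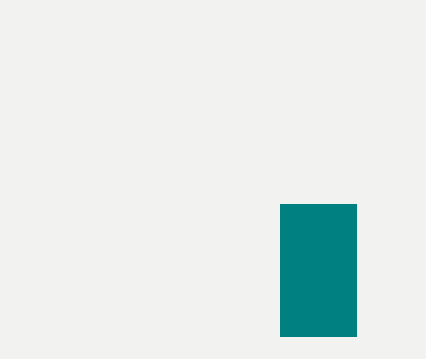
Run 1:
x0 = 280
y0 = 204
x1 = 356
y1 = 336
c = 'teal'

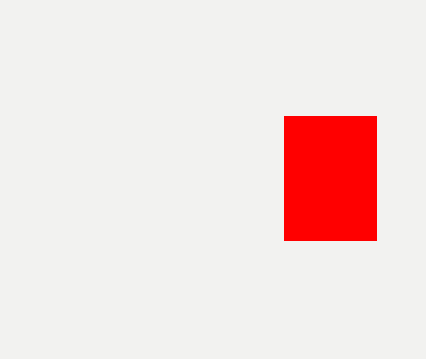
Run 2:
x0 = 284; y0 = 116; x1 = 376; y1 = 240; c = 'red'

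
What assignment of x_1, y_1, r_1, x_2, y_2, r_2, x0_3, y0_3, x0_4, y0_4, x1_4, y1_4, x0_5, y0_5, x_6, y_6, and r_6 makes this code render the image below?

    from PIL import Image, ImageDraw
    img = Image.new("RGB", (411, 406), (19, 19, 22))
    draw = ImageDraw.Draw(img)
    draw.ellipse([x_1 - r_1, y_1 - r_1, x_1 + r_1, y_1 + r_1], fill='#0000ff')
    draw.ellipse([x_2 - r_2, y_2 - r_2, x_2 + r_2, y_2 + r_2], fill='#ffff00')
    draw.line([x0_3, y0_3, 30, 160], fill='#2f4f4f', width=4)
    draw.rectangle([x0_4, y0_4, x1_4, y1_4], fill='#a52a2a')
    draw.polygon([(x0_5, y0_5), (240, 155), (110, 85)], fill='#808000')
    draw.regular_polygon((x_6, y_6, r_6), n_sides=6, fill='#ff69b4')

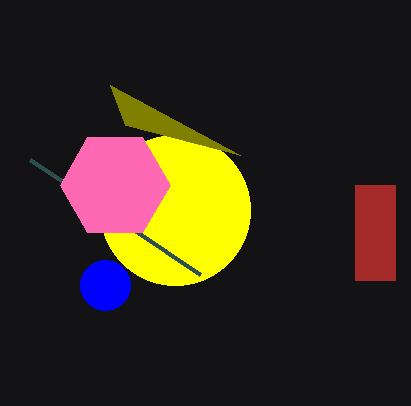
x_1 = 105, y_1 = 285, r_1 = 25, x_2 = 175, y_2 = 210, r_2 = 75, x0_3 = 200, y0_3 = 275, x0_4 = 355, y0_4 = 185, x1_4 = 395, y1_4 = 280, x0_5 = 125, y0_5 = 125, x_6 = 115, y_6 = 185, r_6 = 55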